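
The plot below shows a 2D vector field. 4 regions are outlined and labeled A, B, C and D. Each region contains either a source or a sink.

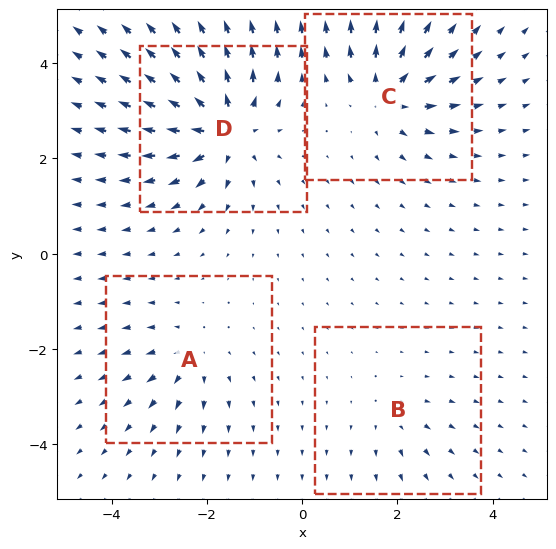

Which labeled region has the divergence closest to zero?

Divergence at each region's feature centre — A: about +4, B: about +3, C: about +7, D: about +9. Region B is closest to zero.

B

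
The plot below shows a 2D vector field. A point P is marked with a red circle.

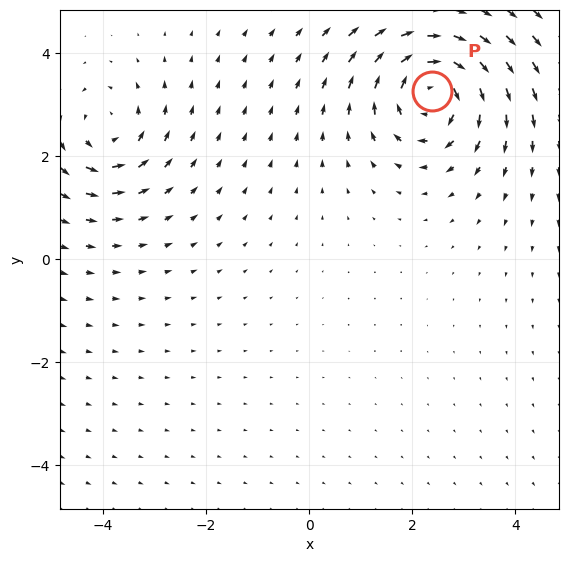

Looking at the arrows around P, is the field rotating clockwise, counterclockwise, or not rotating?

Near P at (2.4, 3.3) the arrows circulate clockwise. The curl (z-component) there is about -5; negative curl means clockwise rotation.

clockwise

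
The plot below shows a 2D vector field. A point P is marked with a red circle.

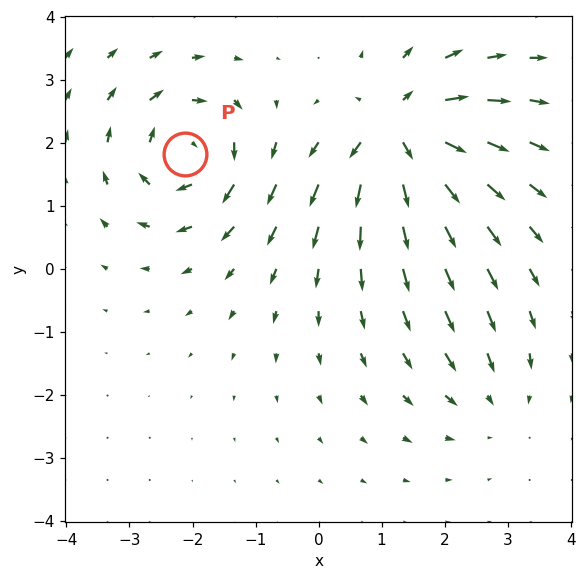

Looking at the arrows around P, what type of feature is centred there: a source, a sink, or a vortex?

At P (-2.1, 1.8) the arrows circulate clockwise. Divergence ≈0, curl about -6 — near-zero divergence with nonzero curl is a vortex.

vortex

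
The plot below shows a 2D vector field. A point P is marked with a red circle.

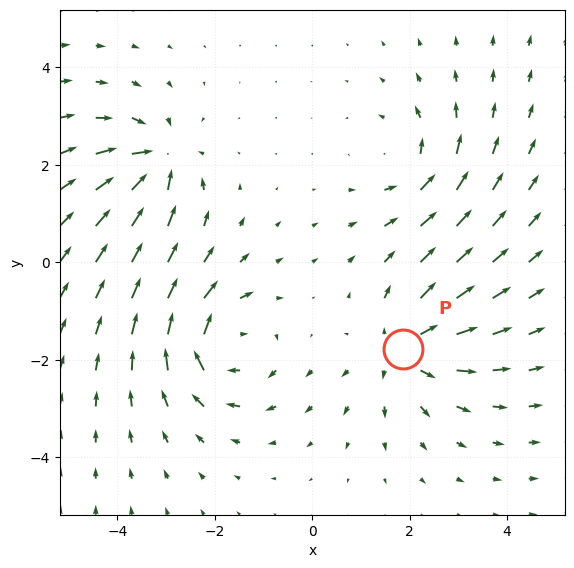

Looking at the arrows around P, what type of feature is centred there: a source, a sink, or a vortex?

At P (1.9, -1.8) the arrows spread outward. Divergence about +4, curl ≈0 — positive divergence with near-zero curl is a source.

source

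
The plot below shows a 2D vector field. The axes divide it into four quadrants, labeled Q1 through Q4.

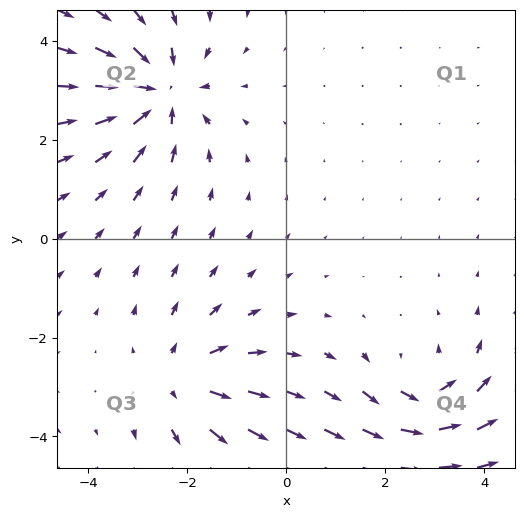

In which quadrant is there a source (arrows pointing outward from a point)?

Q3

The source sits at approximately (-2.1, -2.8), which lies in quadrant Q3. The divergence there is about +3, positive as expected for a source.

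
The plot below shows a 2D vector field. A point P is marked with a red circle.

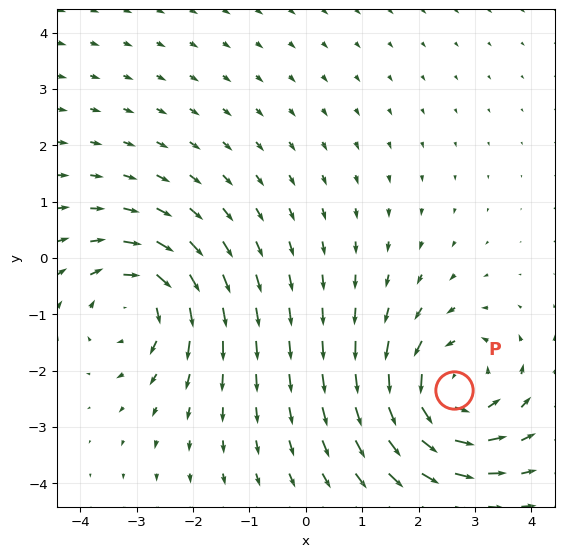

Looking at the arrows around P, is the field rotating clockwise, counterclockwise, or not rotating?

counterclockwise

Near P at (2.6, -2.3) the arrows circulate counterclockwise. The curl (z-component) there is about +4; positive curl means counterclockwise rotation.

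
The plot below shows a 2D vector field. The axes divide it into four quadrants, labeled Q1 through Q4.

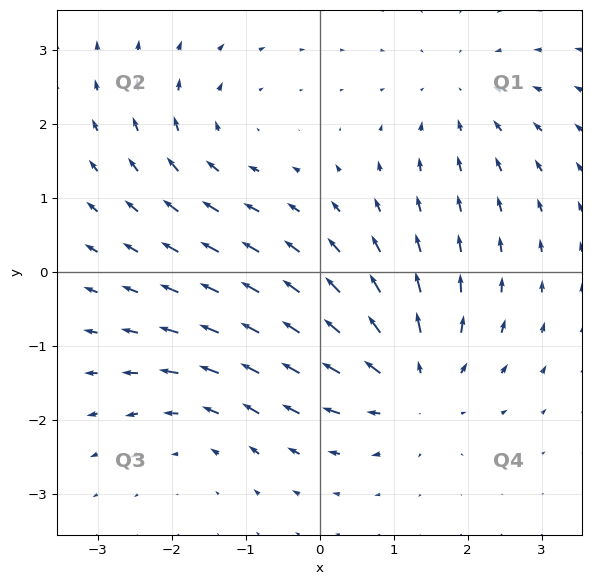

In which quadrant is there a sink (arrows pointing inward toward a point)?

The sink sits at approximately (1.9, 2.4), which lies in quadrant Q1. The divergence there is about -3, negative as expected for a sink.

Q1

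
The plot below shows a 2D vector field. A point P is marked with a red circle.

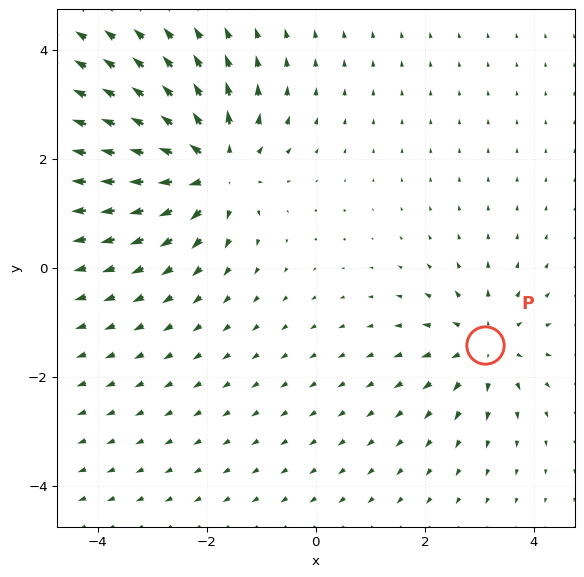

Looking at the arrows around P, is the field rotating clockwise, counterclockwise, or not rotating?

not rotating

Near P at (3.1, -1.4) the arrows show no circulation. The curl there is ≈0.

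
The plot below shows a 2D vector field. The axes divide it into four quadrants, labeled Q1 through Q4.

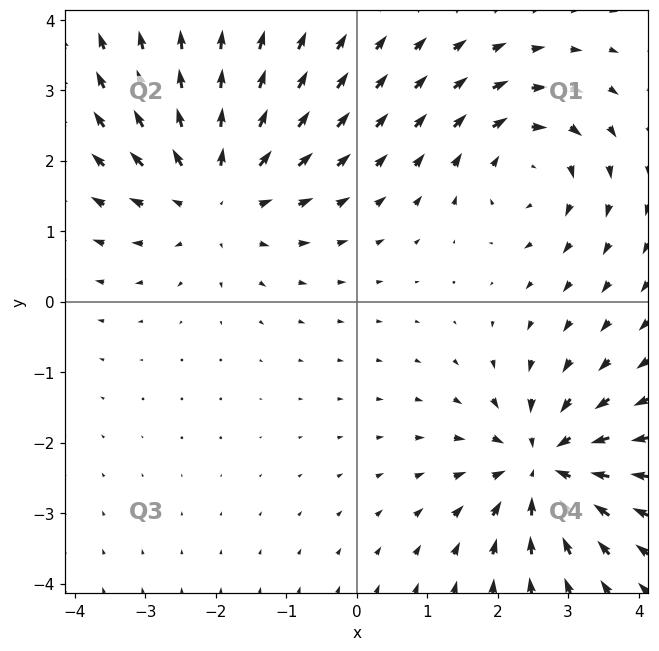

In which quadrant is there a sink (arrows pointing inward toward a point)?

The sink sits at approximately (2.6, -2.3), which lies in quadrant Q4. The divergence there is about -6, negative as expected for a sink.

Q4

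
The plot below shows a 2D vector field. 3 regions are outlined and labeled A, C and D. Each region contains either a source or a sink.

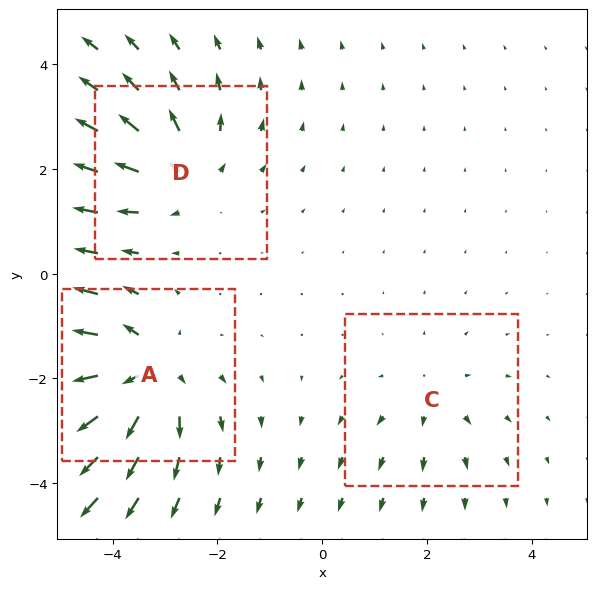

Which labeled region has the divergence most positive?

Divergence at each region's feature centre — A: about +5, C: about +2, D: about +3. Region A is most positive.

A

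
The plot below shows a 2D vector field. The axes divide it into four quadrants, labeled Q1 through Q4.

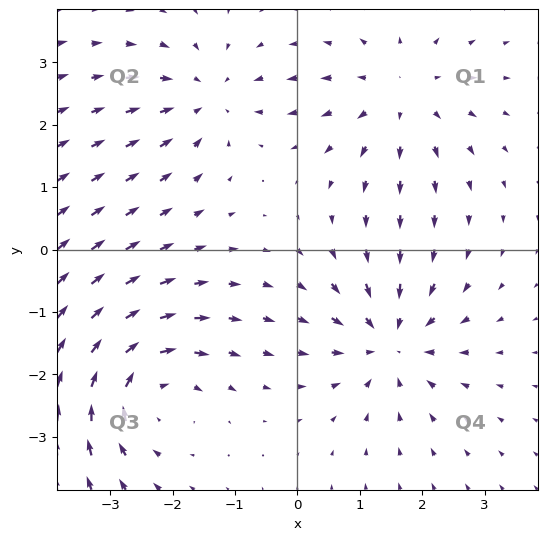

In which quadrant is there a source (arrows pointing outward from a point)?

The source sits at approximately (1.6, 2.5), which lies in quadrant Q1. The divergence there is about +3, positive as expected for a source.

Q1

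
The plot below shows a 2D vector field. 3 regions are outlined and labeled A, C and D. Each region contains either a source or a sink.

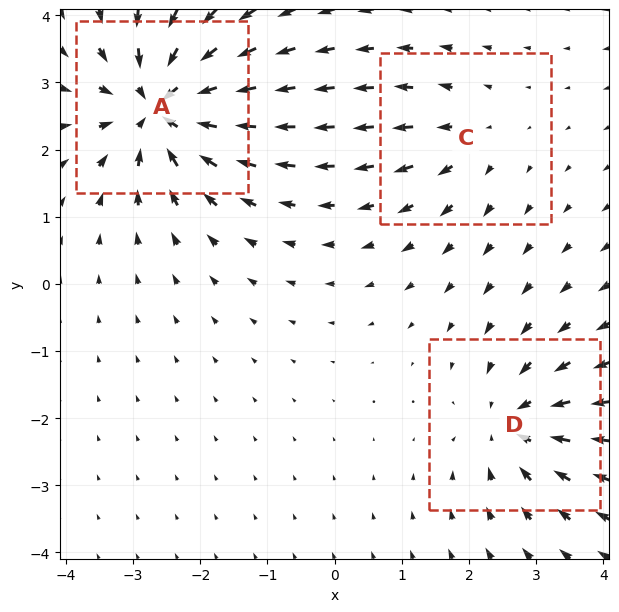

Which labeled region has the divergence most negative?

Divergence at each region's feature centre — A: about -6, C: about +2, D: about -4. Region A is most negative.

A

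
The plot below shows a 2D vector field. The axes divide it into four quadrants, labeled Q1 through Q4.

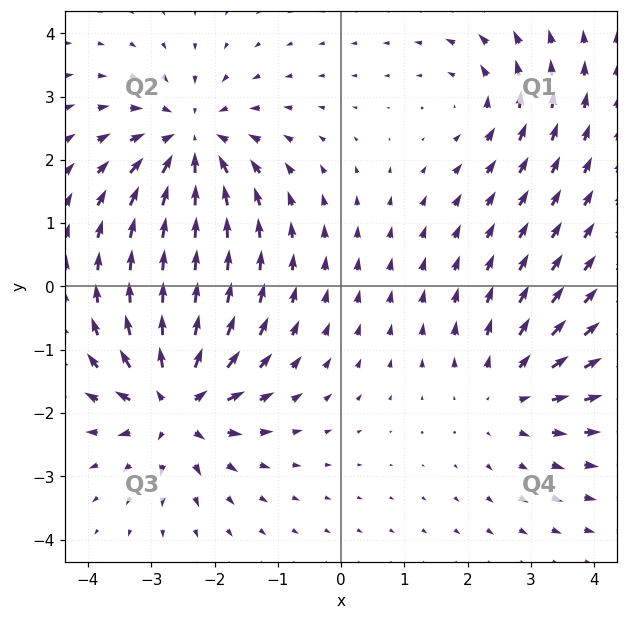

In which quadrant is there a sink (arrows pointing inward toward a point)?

Q2

The sink sits at approximately (-2.4, 2.3), which lies in quadrant Q2. The divergence there is about -5, negative as expected for a sink.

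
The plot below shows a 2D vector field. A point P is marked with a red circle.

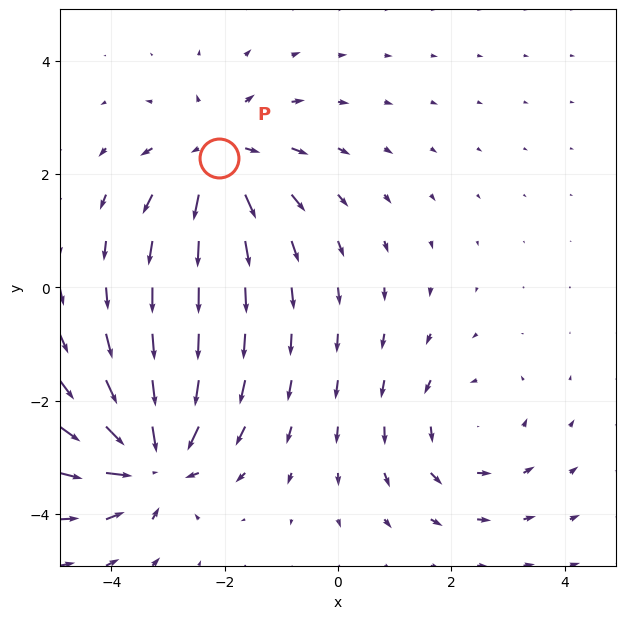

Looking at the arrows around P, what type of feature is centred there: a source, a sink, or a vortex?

source

At P (-2.1, 2.3) the arrows spread outward. Divergence about +4, curl ≈0 — positive divergence with near-zero curl is a source.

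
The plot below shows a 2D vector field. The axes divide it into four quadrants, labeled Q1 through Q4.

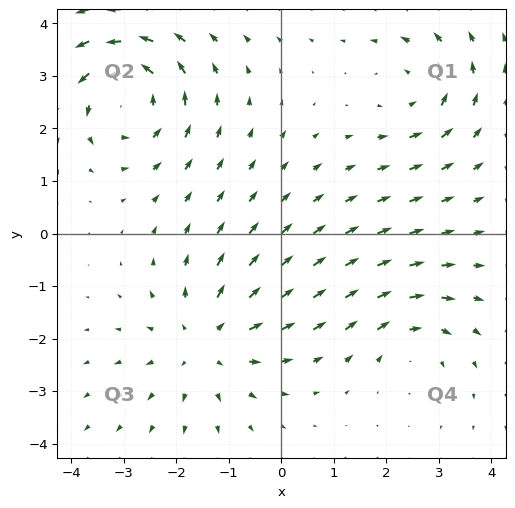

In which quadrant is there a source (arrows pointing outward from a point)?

Q3

The source sits at approximately (-1.4, -2.1), which lies in quadrant Q3. The divergence there is about +3, positive as expected for a source.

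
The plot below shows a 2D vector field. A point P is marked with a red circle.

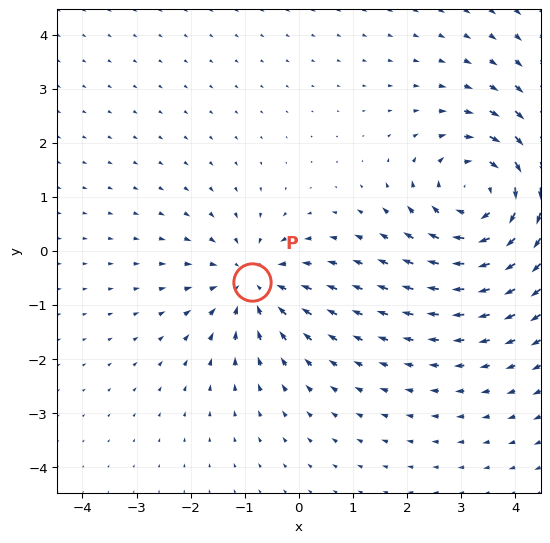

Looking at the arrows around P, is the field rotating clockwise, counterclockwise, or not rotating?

not rotating

Near P at (-0.9, -0.6) the arrows show no circulation. The curl there is ≈0.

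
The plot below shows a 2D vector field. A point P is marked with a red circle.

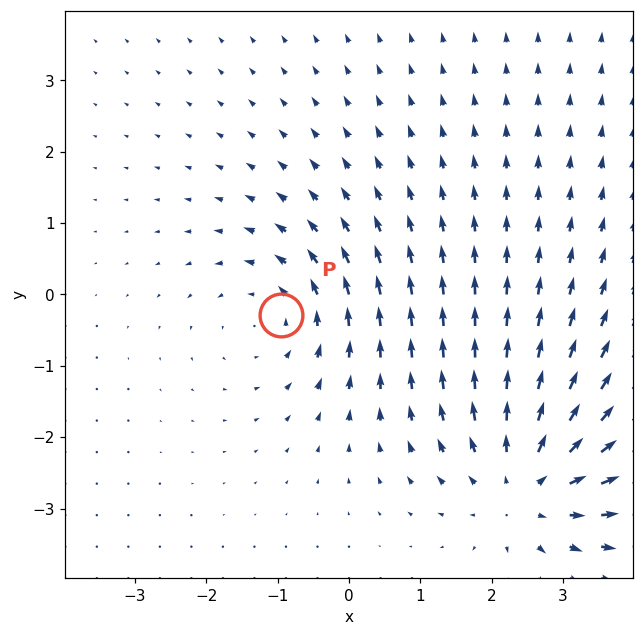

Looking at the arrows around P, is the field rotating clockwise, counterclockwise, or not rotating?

counterclockwise

Near P at (-0.9, -0.3) the arrows circulate counterclockwise. The curl (z-component) there is about +2; positive curl means counterclockwise rotation.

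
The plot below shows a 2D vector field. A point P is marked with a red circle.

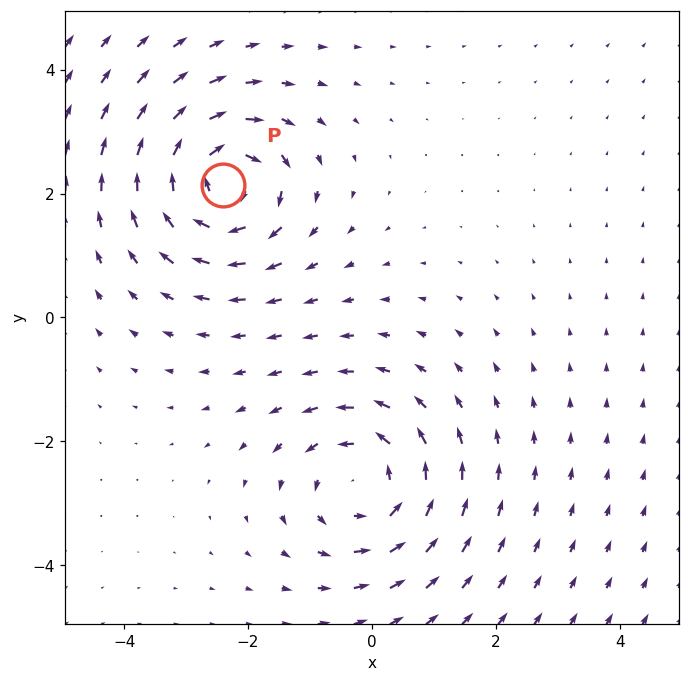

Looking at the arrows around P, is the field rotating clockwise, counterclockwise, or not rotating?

clockwise

Near P at (-2.4, 2.1) the arrows circulate clockwise. The curl (z-component) there is about -7; negative curl means clockwise rotation.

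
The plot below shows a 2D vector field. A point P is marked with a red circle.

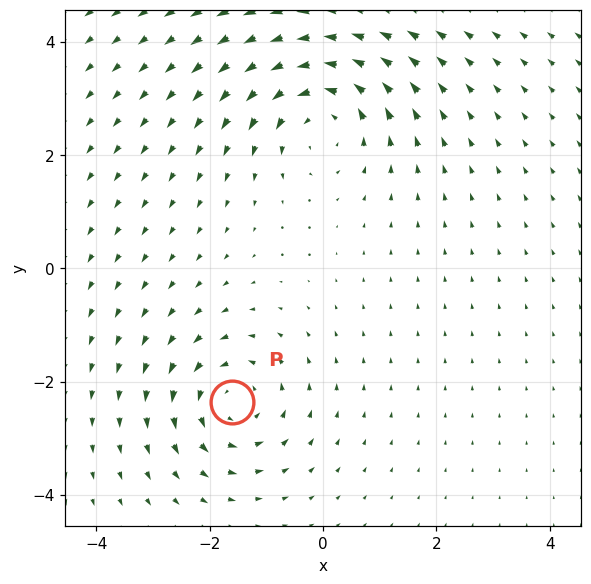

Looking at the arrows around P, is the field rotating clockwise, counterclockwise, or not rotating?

Near P at (-1.6, -2.4) the arrows circulate counterclockwise. The curl (z-component) there is about +3; positive curl means counterclockwise rotation.

counterclockwise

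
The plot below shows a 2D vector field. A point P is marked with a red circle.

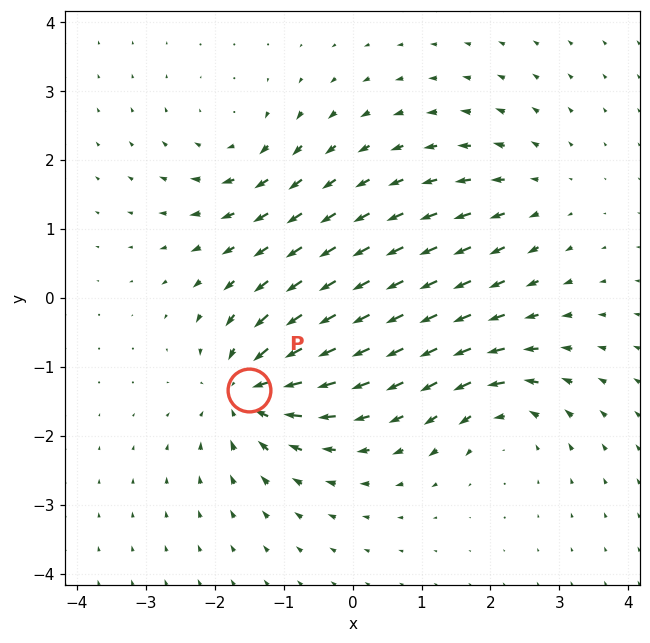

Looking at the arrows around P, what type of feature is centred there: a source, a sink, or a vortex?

At P (-1.5, -1.3) the arrows converge inward. Divergence about -6, curl ≈0 — negative divergence with near-zero curl is a sink.

sink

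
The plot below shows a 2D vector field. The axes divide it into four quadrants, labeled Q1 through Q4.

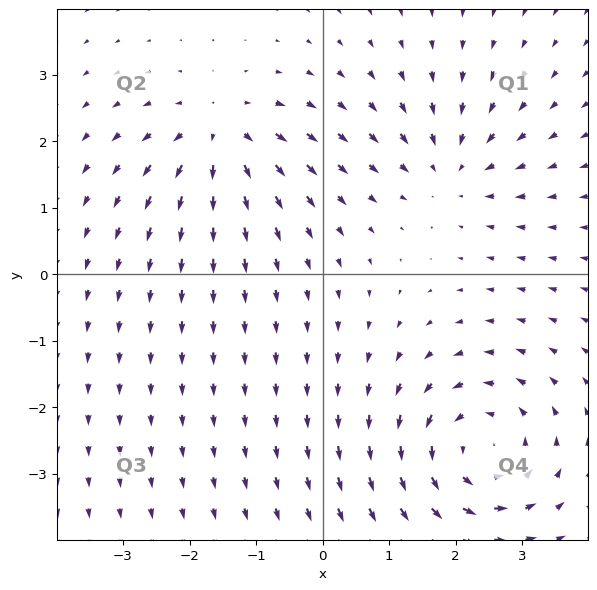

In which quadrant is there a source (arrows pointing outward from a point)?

Q2

The source sits at approximately (-1.5, 2.1), which lies in quadrant Q2. The divergence there is about +4, positive as expected for a source.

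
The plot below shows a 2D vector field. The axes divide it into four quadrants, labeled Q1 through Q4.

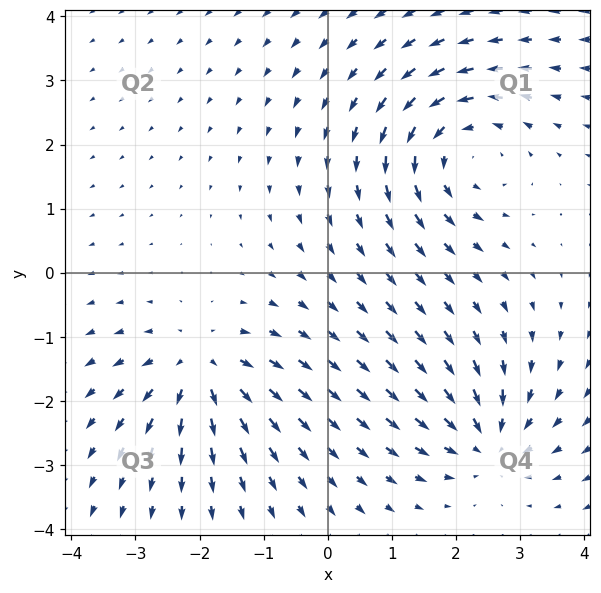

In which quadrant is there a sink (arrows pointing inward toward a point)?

Q4

The sink sits at approximately (2.5, -2.6), which lies in quadrant Q4. The divergence there is about -4, negative as expected for a sink.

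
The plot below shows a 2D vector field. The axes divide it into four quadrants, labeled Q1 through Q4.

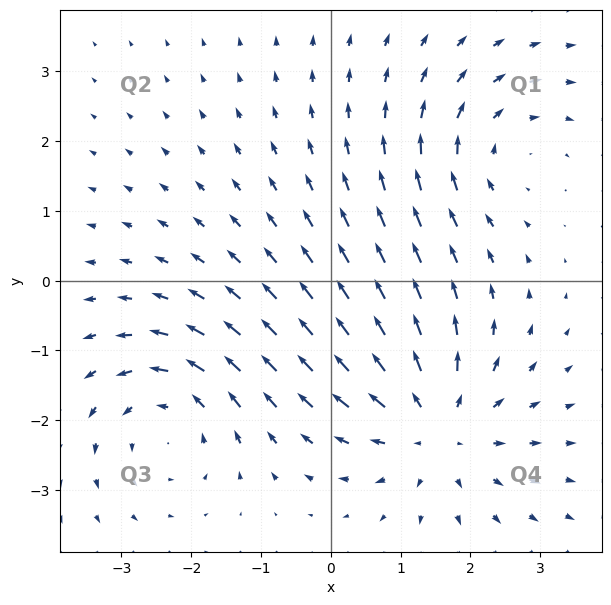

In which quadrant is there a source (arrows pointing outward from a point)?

The source sits at approximately (1.5, -2.1), which lies in quadrant Q4. The divergence there is about +5, positive as expected for a source.

Q4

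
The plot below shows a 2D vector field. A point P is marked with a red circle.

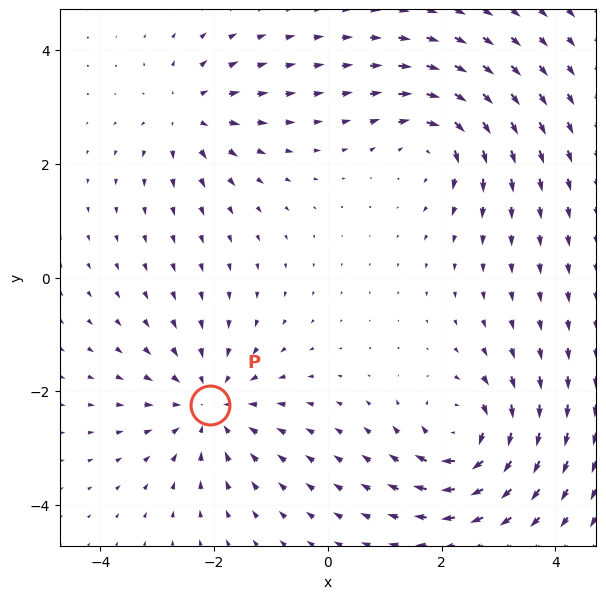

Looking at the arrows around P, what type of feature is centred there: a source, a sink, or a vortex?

sink

At P (-2.1, -2.2) the arrows converge inward. Divergence about -4, curl ≈0 — negative divergence with near-zero curl is a sink.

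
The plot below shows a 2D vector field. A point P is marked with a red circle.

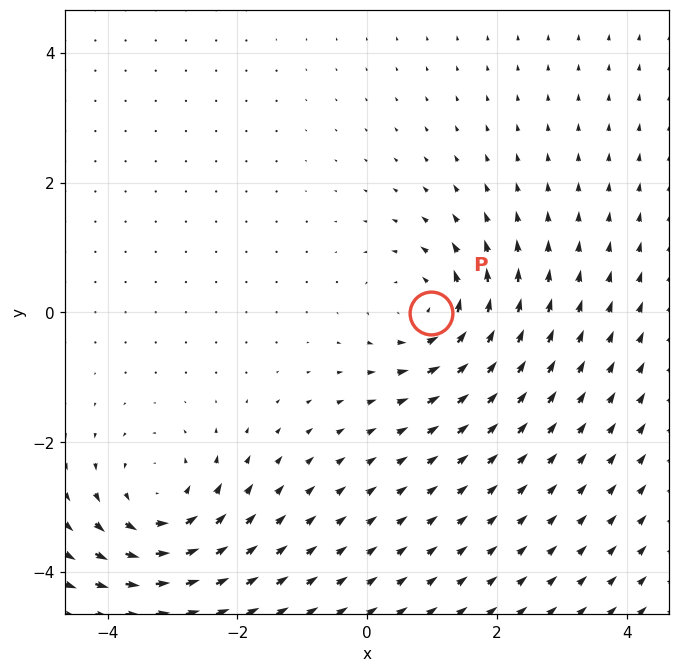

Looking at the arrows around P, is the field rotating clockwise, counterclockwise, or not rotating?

counterclockwise

Near P at (1.0, -0.0) the arrows circulate counterclockwise. The curl (z-component) there is about +3; positive curl means counterclockwise rotation.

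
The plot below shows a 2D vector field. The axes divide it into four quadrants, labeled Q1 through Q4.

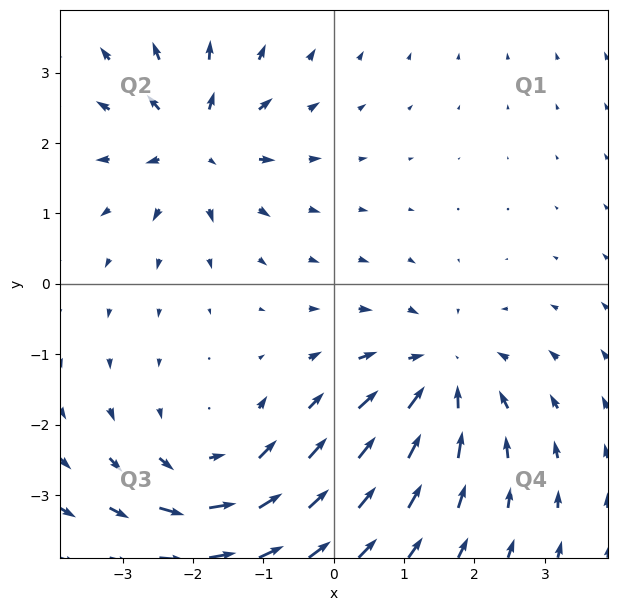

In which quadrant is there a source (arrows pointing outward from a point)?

The source sits at approximately (-2.0, 2.0), which lies in quadrant Q2. The divergence there is about +4, positive as expected for a source.

Q2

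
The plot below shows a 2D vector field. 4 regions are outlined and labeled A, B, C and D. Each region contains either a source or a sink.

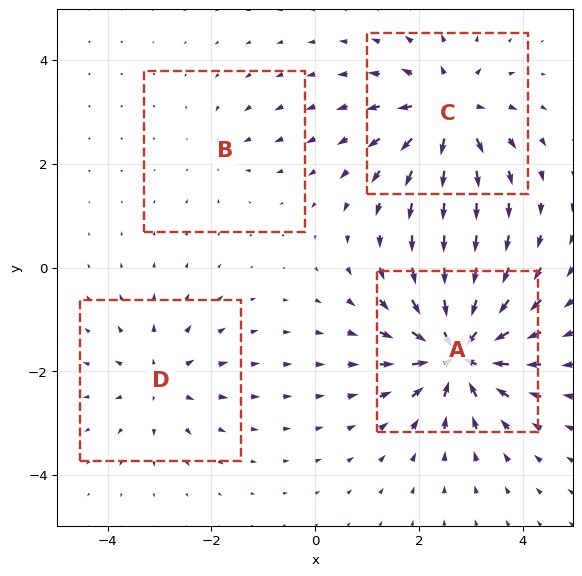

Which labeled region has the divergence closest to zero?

Divergence at each region's feature centre — A: about -9, B: about -2, C: about +7, D: about +4. Region B is closest to zero.

B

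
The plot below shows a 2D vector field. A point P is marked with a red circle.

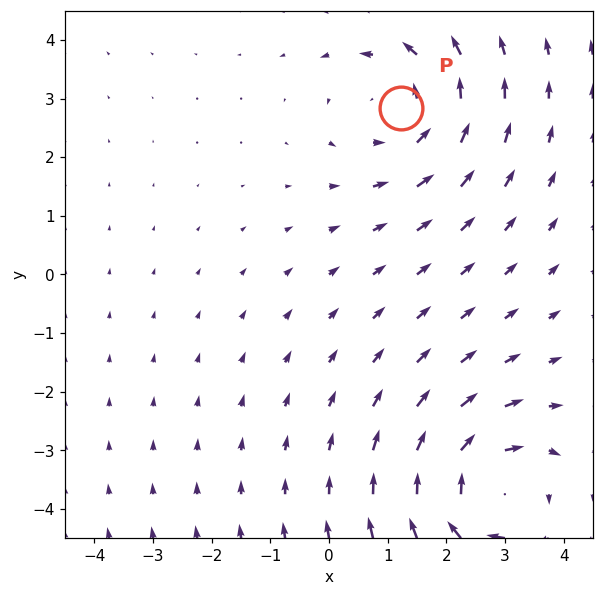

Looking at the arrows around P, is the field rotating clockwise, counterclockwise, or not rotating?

counterclockwise

Near P at (1.2, 2.8) the arrows circulate counterclockwise. The curl (z-component) there is about +4; positive curl means counterclockwise rotation.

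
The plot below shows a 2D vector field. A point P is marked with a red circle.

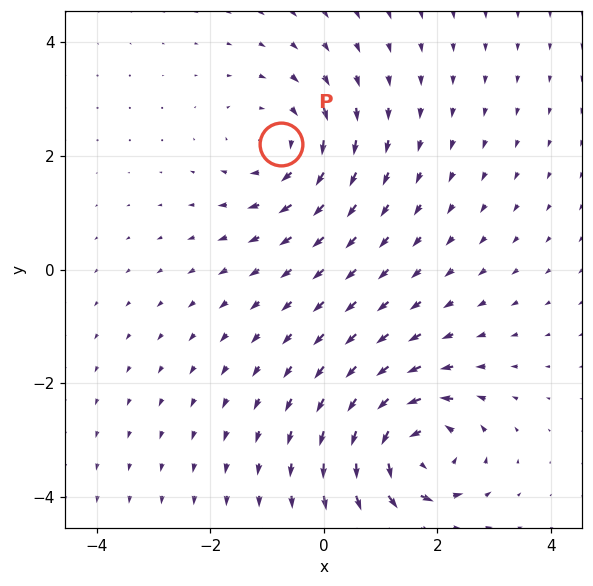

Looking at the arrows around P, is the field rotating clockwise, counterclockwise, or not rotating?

Near P at (-0.7, 2.2) the arrows circulate clockwise. The curl (z-component) there is about -3; negative curl means clockwise rotation.

clockwise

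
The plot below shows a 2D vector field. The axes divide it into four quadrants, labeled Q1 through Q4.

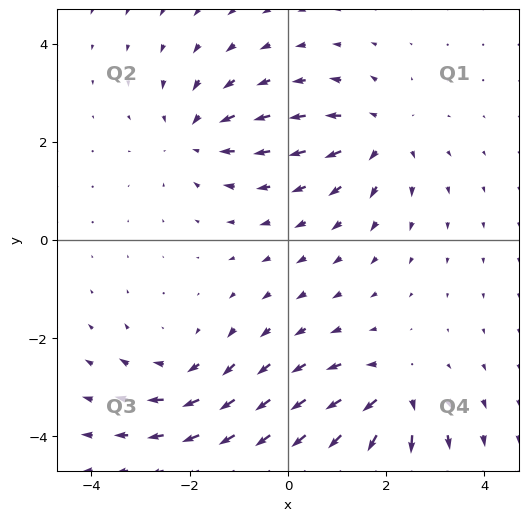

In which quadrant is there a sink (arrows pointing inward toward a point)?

The sink sits at approximately (-1.9, 2.1), which lies in quadrant Q2. The divergence there is about -4, negative as expected for a sink.

Q2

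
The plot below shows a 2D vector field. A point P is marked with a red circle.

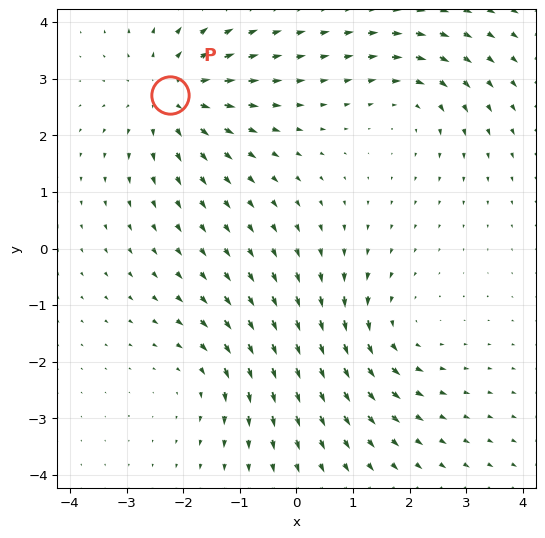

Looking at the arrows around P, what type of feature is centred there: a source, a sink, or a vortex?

At P (-2.2, 2.7) the arrows spread outward. Divergence about +4, curl ≈0 — positive divergence with near-zero curl is a source.

source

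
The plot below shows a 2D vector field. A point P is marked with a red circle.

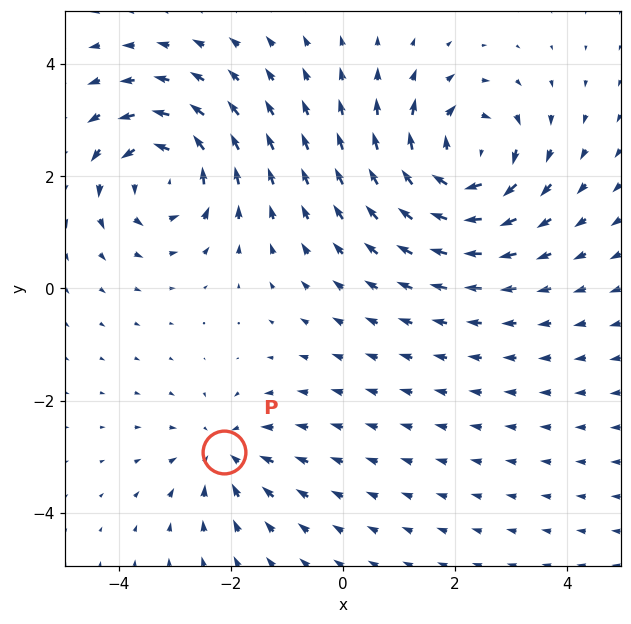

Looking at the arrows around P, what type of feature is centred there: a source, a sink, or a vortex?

sink

At P (-2.1, -2.9) the arrows converge inward. Divergence about -3, curl ≈0 — negative divergence with near-zero curl is a sink.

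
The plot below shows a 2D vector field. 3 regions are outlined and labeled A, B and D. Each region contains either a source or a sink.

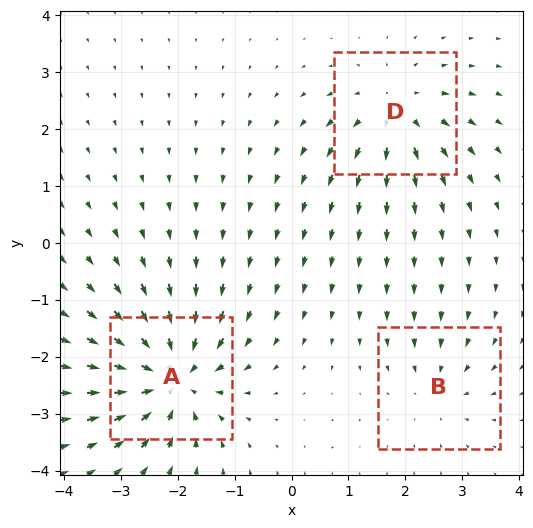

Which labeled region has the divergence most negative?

A

Divergence at each region's feature centre — A: about -6, B: about -2, D: about +4. Region A is most negative.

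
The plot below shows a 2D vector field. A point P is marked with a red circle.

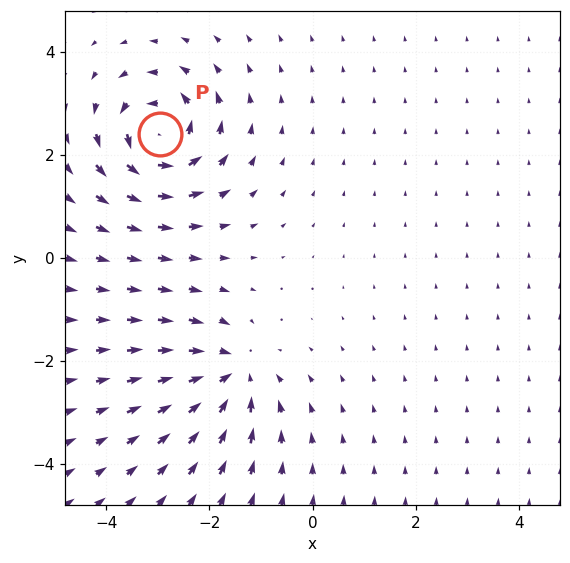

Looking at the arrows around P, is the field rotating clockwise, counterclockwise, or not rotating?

Near P at (-3.0, 2.4) the arrows circulate counterclockwise. The curl (z-component) there is about +7; positive curl means counterclockwise rotation.

counterclockwise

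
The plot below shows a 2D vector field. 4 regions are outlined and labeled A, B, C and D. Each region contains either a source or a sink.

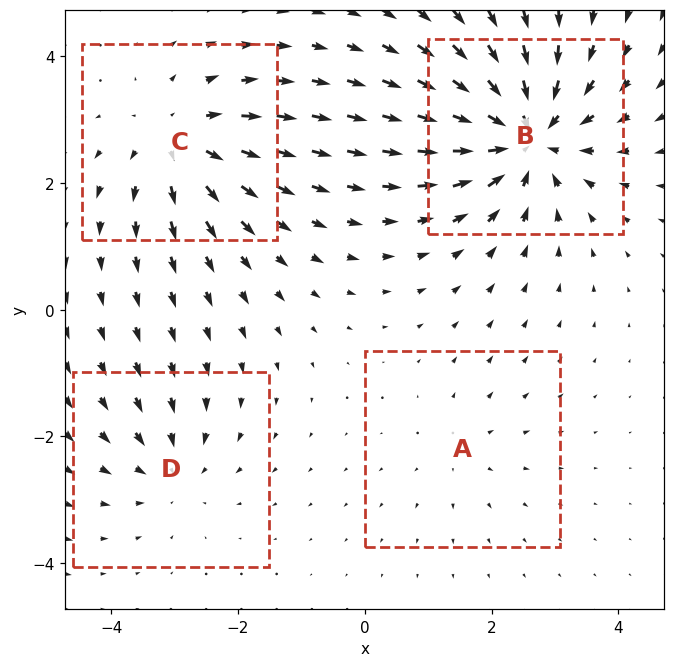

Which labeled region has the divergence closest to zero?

A

Divergence at each region's feature centre — A: about +2, B: about -8, C: about +5, D: about -4. Region A is closest to zero.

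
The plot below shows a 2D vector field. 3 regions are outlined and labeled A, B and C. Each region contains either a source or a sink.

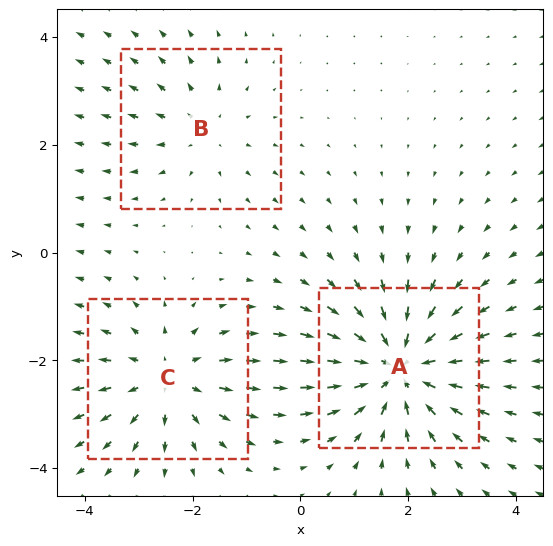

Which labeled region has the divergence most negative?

A

Divergence at each region's feature centre — A: about -4, B: about +2, C: about +3. Region A is most negative.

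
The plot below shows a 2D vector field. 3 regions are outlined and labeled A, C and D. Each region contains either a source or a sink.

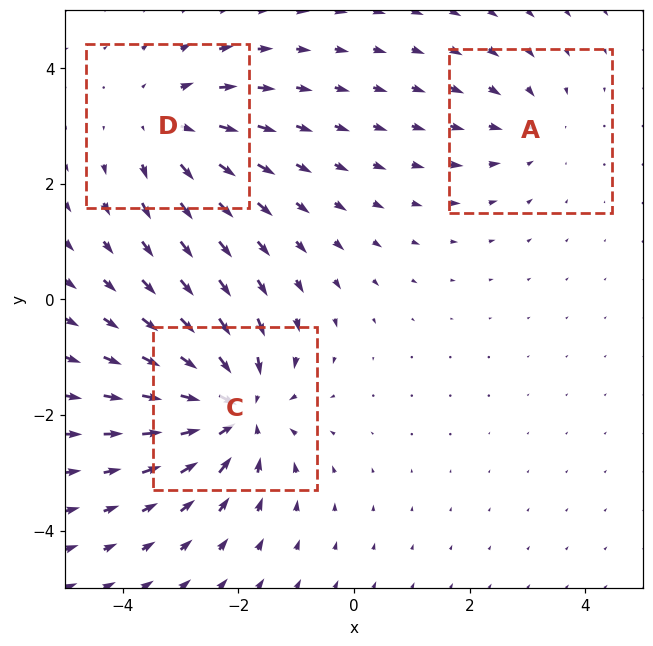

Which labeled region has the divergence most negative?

C

Divergence at each region's feature centre — A: about -2, C: about -5, D: about +3. Region C is most negative.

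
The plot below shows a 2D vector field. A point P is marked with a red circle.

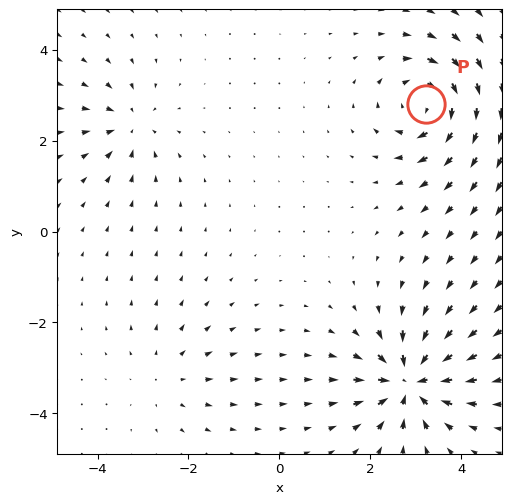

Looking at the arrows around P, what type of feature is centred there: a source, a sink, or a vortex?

At P (3.2, 2.8) the arrows circulate clockwise. Divergence ≈0, curl about -6 — near-zero divergence with nonzero curl is a vortex.

vortex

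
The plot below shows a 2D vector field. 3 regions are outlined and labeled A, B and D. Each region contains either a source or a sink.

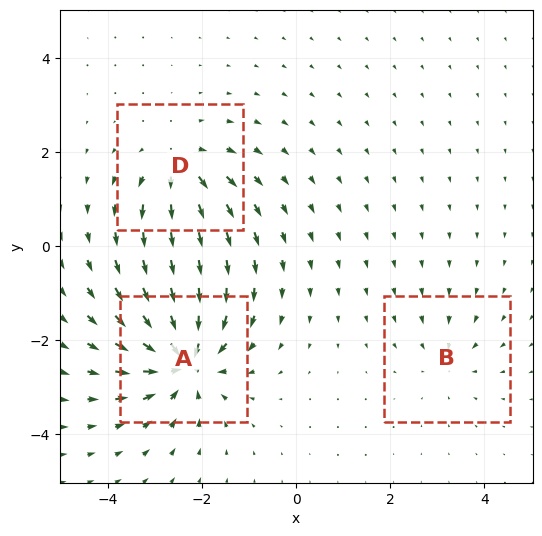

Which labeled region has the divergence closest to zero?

B

Divergence at each region's feature centre — A: about -6, B: about -2, D: about +4. Region B is closest to zero.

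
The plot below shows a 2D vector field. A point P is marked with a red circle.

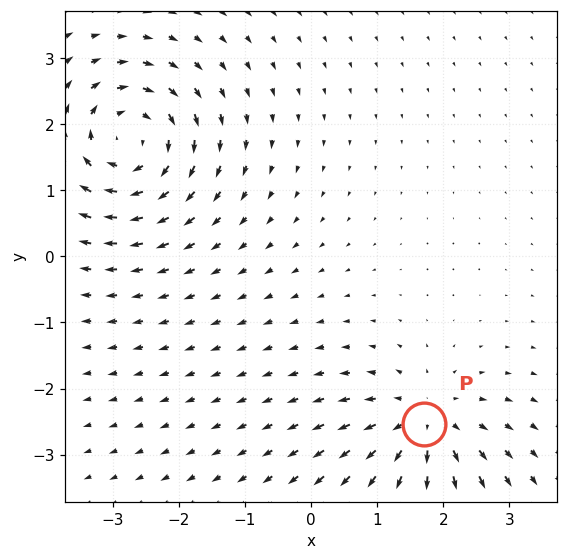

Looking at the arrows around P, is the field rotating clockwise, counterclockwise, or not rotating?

not rotating

Near P at (1.7, -2.5) the arrows show no circulation. The curl there is ≈0.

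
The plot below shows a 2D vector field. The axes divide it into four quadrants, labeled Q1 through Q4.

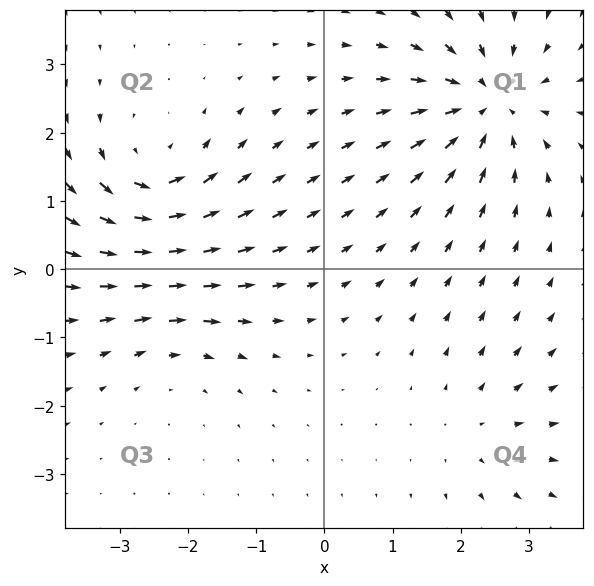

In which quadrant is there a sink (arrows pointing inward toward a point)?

Q1

The sink sits at approximately (2.4, 2.4), which lies in quadrant Q1. The divergence there is about -5, negative as expected for a sink.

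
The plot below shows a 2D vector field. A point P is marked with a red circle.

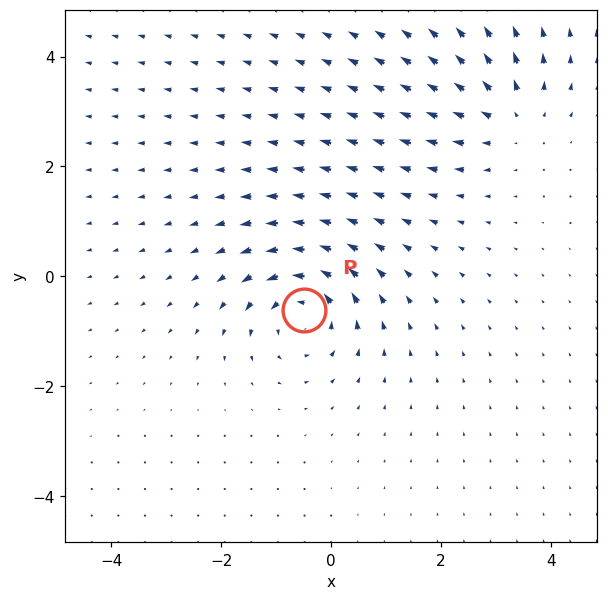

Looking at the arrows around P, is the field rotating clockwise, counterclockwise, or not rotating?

counterclockwise

Near P at (-0.5, -0.6) the arrows circulate counterclockwise. The curl (z-component) there is about +5; positive curl means counterclockwise rotation.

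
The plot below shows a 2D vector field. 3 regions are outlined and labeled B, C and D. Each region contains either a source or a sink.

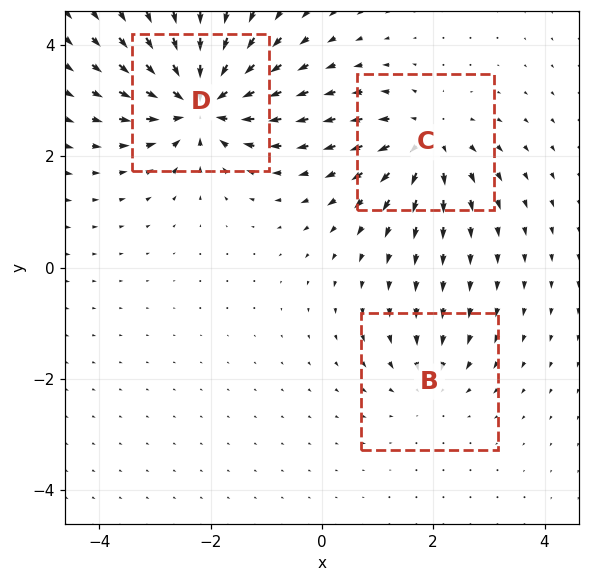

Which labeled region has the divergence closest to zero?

B

Divergence at each region's feature centre — B: about -2, C: about +4, D: about -6. Region B is closest to zero.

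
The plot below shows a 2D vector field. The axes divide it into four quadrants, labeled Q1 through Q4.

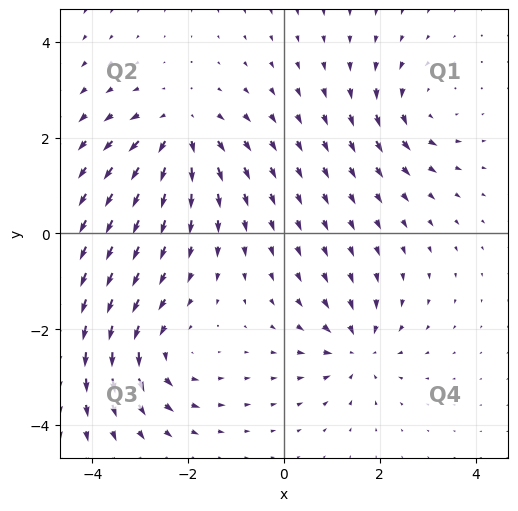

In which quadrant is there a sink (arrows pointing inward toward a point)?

The sink sits at approximately (1.5, -2.4), which lies in quadrant Q4. The divergence there is about -4, negative as expected for a sink.

Q4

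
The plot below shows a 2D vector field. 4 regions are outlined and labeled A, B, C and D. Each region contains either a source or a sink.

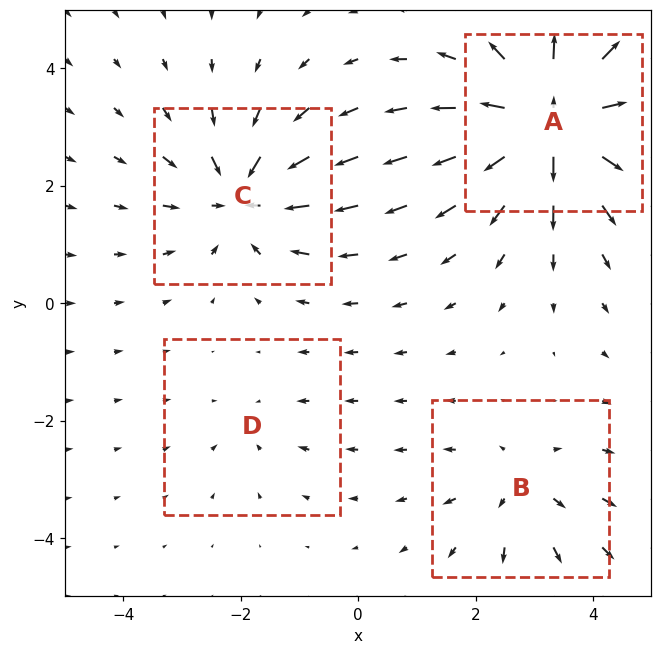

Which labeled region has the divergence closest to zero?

D

Divergence at each region's feature centre — A: about +8, B: about +3, C: about -5, D: about -2. Region D is closest to zero.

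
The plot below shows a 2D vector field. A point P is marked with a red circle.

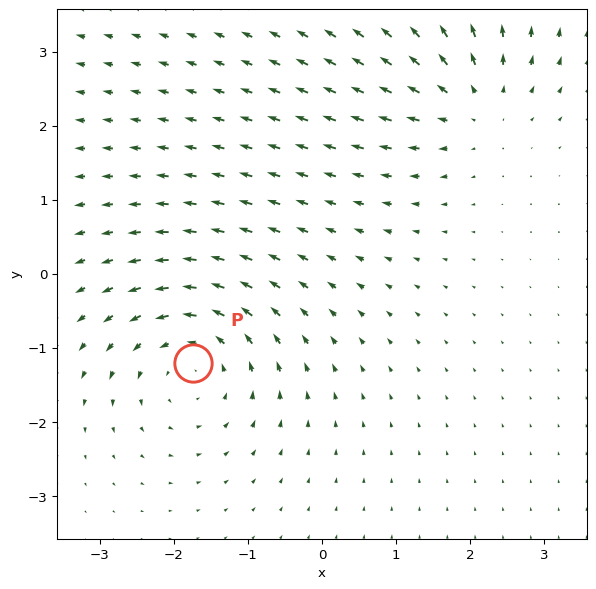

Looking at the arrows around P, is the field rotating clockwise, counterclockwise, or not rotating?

Near P at (-1.7, -1.2) the arrows circulate counterclockwise. The curl (z-component) there is about +5; positive curl means counterclockwise rotation.

counterclockwise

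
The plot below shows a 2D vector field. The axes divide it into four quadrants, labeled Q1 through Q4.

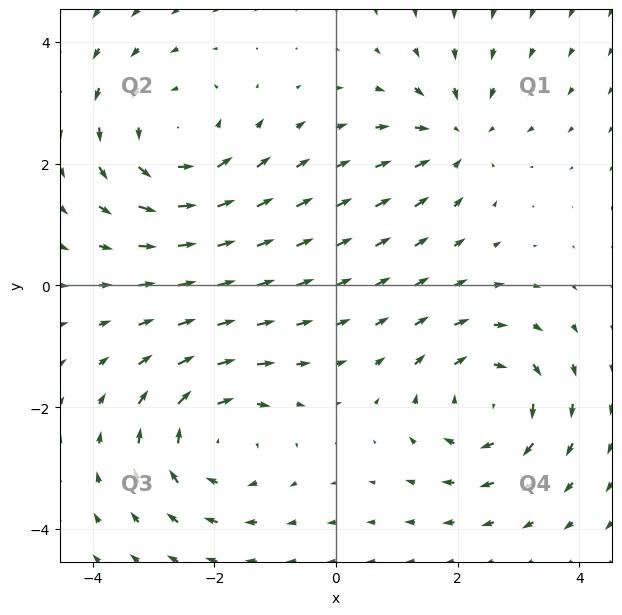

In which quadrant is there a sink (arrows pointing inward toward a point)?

Q1

The sink sits at approximately (2.0, 2.5), which lies in quadrant Q1. The divergence there is about -4, negative as expected for a sink.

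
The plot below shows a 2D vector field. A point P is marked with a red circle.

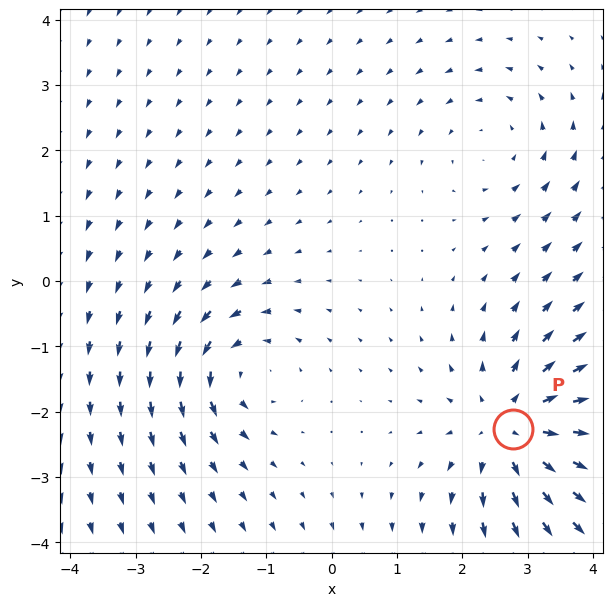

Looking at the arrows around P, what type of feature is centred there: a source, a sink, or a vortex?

At P (2.8, -2.3) the arrows spread outward. Divergence about +5, curl ≈0 — positive divergence with near-zero curl is a source.

source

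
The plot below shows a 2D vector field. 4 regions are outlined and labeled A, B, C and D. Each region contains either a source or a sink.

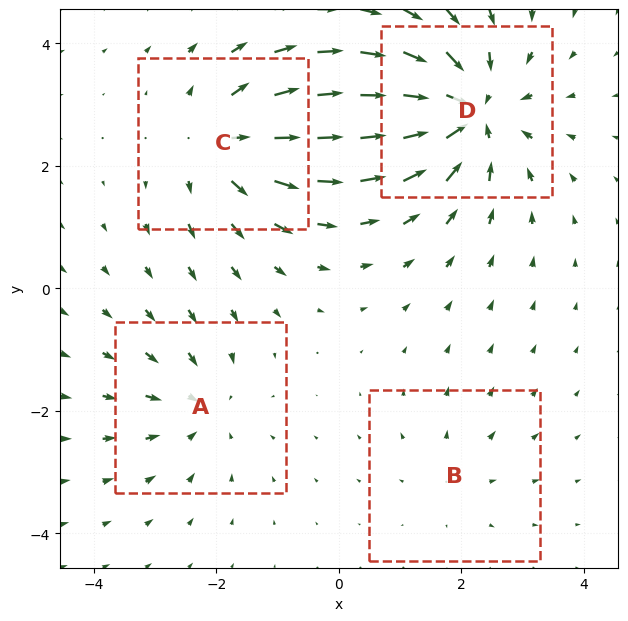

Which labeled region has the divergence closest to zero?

Divergence at each region's feature centre — A: about -4, B: about +2, C: about +5, D: about -7. Region B is closest to zero.

B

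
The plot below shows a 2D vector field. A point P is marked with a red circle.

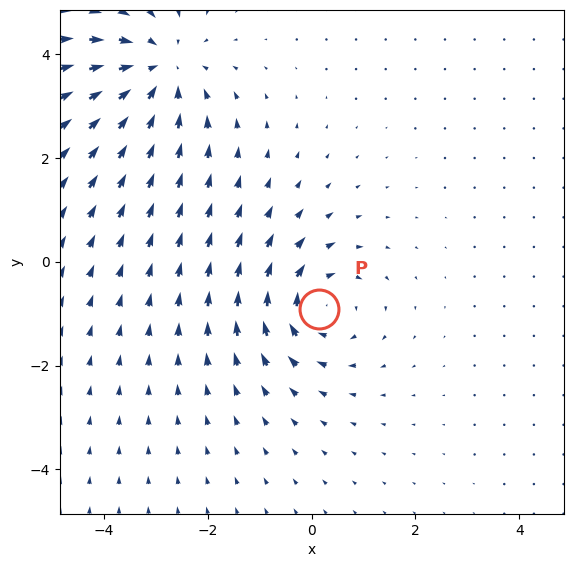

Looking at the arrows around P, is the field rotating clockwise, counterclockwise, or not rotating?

Near P at (0.1, -0.9) the arrows circulate clockwise. The curl (z-component) there is about -4; negative curl means clockwise rotation.

clockwise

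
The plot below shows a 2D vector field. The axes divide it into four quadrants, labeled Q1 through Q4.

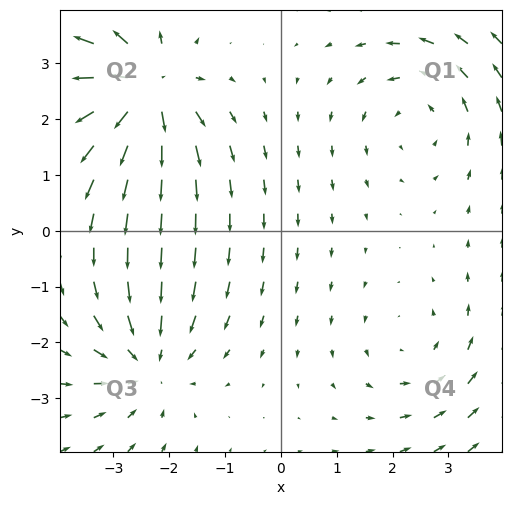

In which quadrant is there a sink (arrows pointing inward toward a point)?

The sink sits at approximately (-2.4, -2.3), which lies in quadrant Q3. The divergence there is about -4, negative as expected for a sink.

Q3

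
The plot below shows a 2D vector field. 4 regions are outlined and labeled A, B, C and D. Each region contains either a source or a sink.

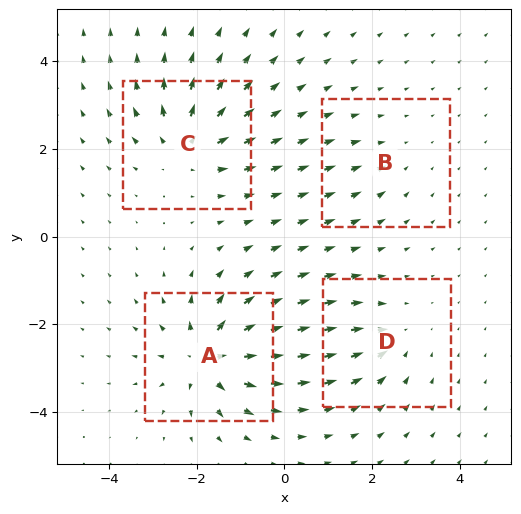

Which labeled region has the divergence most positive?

A

Divergence at each region's feature centre — A: about +7, B: about -2, C: about +6, D: about -4. Region A is most positive.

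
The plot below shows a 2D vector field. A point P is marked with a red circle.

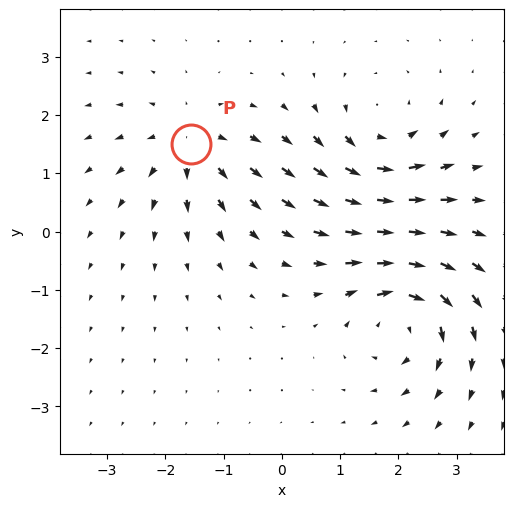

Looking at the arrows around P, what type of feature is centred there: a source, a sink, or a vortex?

source

At P (-1.6, 1.5) the arrows spread outward. Divergence about +3, curl ≈0 — positive divergence with near-zero curl is a source.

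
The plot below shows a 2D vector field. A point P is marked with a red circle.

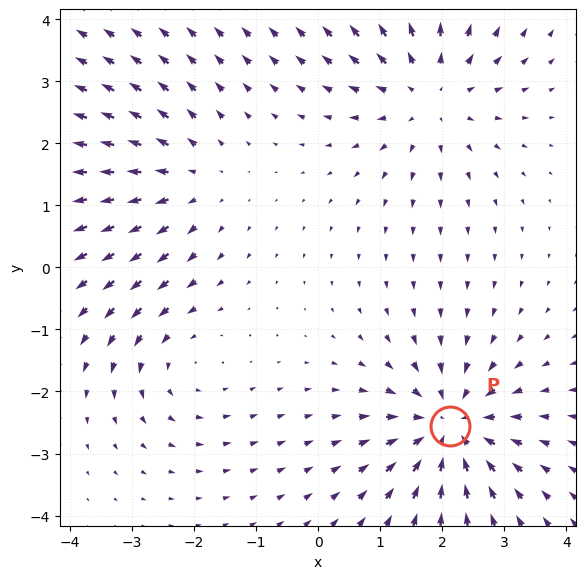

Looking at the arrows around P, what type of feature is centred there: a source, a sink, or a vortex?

sink

At P (2.1, -2.6) the arrows converge inward. Divergence about -4, curl ≈0 — negative divergence with near-zero curl is a sink.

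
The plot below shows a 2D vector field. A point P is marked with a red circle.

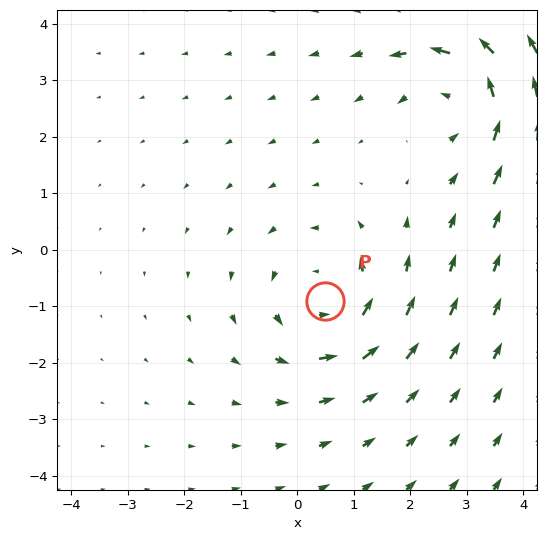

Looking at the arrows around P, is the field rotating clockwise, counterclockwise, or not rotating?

counterclockwise

Near P at (0.5, -0.9) the arrows circulate counterclockwise. The curl (z-component) there is about +3; positive curl means counterclockwise rotation.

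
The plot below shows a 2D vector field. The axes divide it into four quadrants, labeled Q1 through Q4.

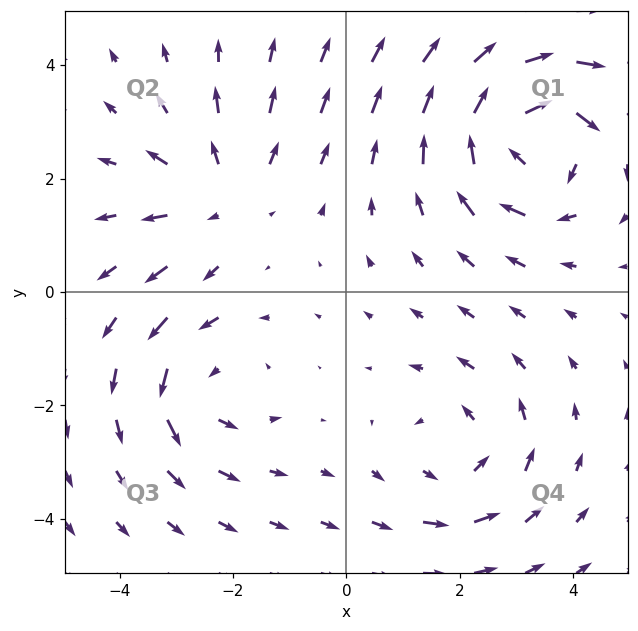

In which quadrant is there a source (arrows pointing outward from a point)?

Q2

The source sits at approximately (-2.2, 1.7), which lies in quadrant Q2. The divergence there is about +2, positive as expected for a source.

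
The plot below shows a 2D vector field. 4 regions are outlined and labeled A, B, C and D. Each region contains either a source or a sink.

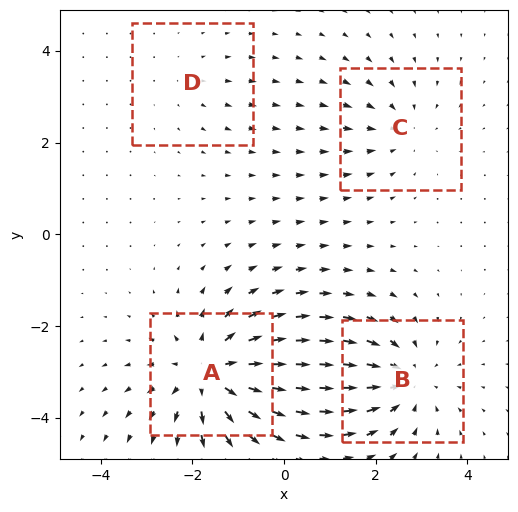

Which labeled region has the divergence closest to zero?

Divergence at each region's feature centre — A: about +6, B: about -5, C: about -3, D: about +2. Region D is closest to zero.

D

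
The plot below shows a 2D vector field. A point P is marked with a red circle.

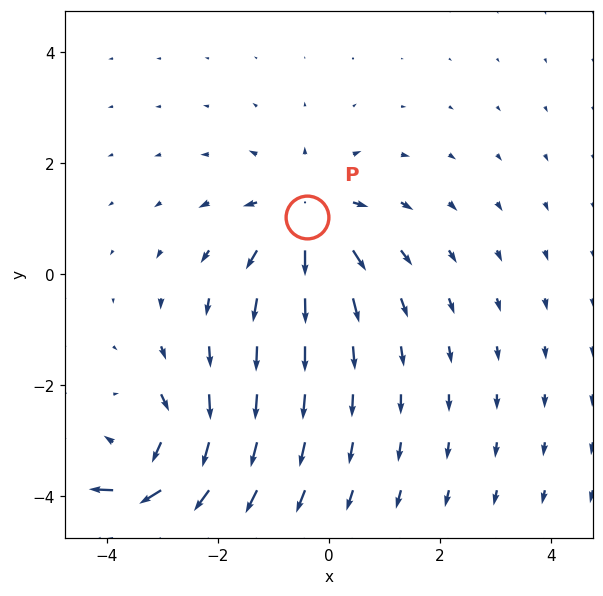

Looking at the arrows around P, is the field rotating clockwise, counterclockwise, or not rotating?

Near P at (-0.4, 1.0) the arrows show no circulation. The curl there is ≈0.

not rotating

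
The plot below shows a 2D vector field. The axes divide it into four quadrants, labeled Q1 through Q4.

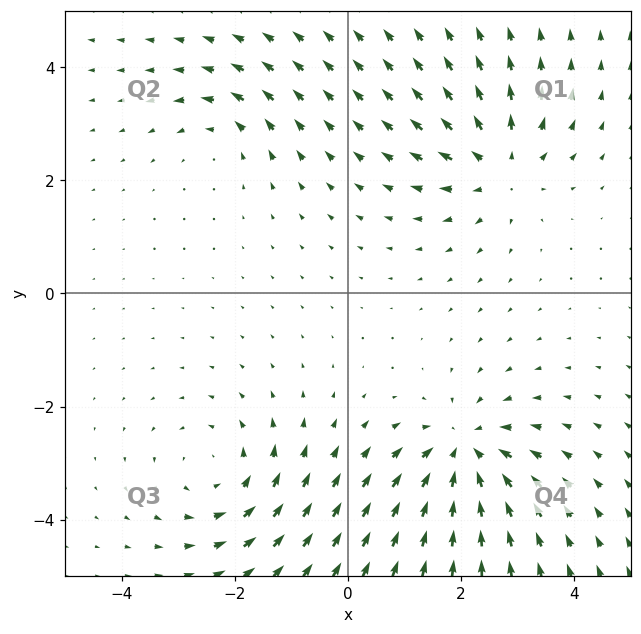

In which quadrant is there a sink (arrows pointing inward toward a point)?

The sink sits at approximately (2.1, -2.8), which lies in quadrant Q4. The divergence there is about -6, negative as expected for a sink.

Q4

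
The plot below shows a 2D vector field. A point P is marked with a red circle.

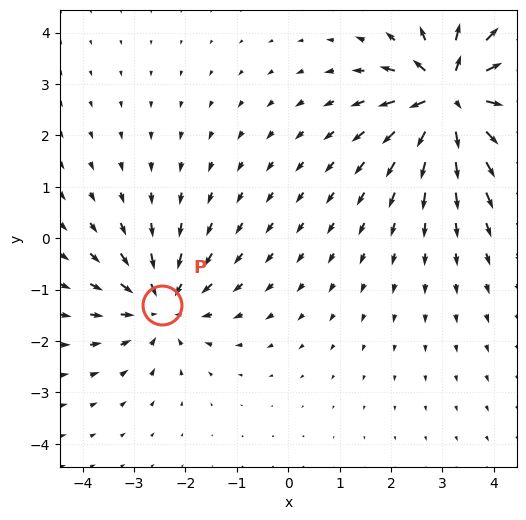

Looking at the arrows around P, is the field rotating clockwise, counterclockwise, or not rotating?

Near P at (-2.5, -1.3) the arrows show no circulation. The curl there is ≈0.

not rotating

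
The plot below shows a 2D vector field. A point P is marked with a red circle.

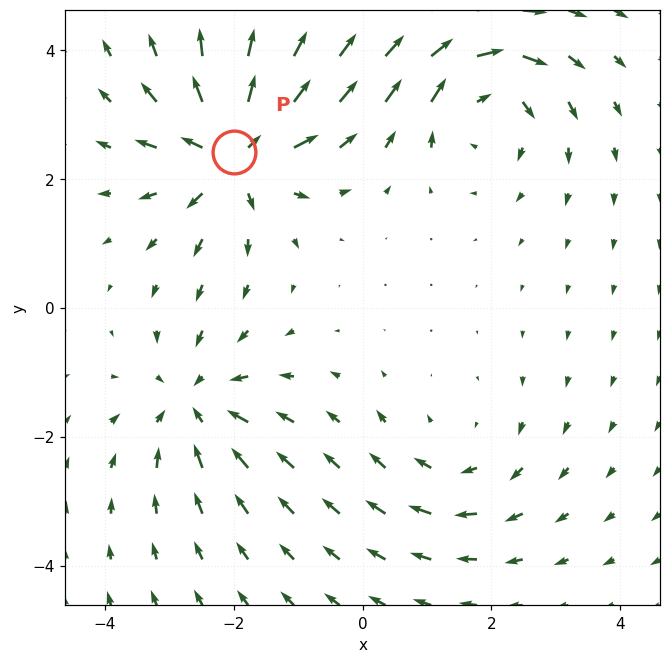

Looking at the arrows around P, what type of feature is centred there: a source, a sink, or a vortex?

source

At P (-2.0, 2.4) the arrows spread outward. Divergence about +6, curl ≈0 — positive divergence with near-zero curl is a source.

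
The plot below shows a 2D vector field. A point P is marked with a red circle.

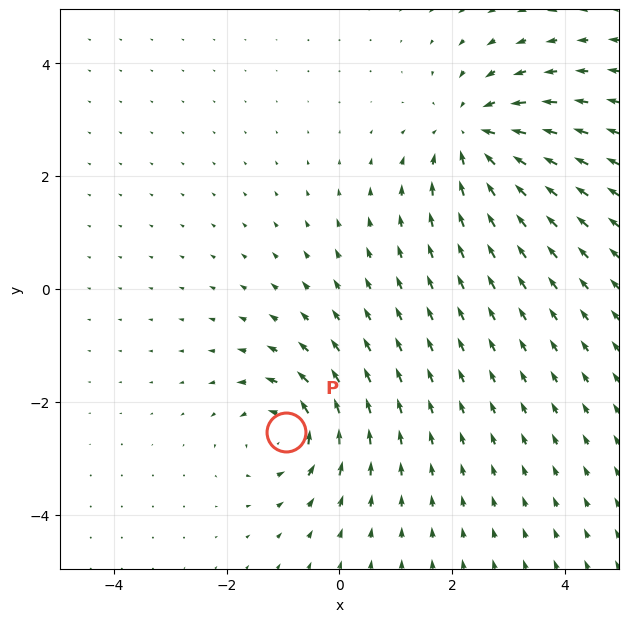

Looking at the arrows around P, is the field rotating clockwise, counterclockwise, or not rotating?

Near P at (-0.9, -2.5) the arrows circulate counterclockwise. The curl (z-component) there is about +5; positive curl means counterclockwise rotation.

counterclockwise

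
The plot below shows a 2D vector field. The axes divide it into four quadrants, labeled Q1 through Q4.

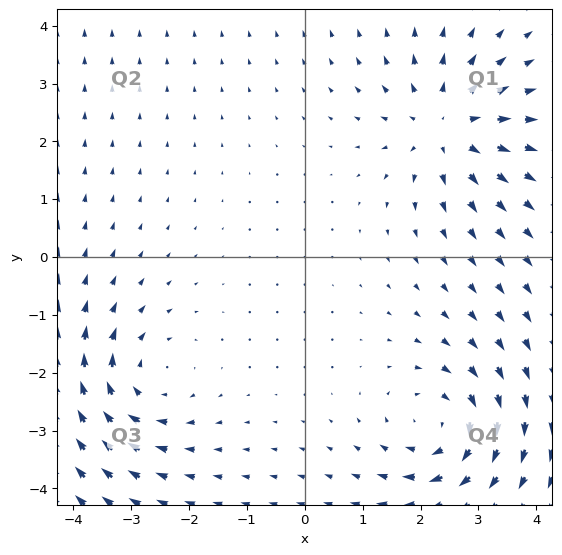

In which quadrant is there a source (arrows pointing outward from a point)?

Q1

The source sits at approximately (2.5, 2.3), which lies in quadrant Q1. The divergence there is about +5, positive as expected for a source.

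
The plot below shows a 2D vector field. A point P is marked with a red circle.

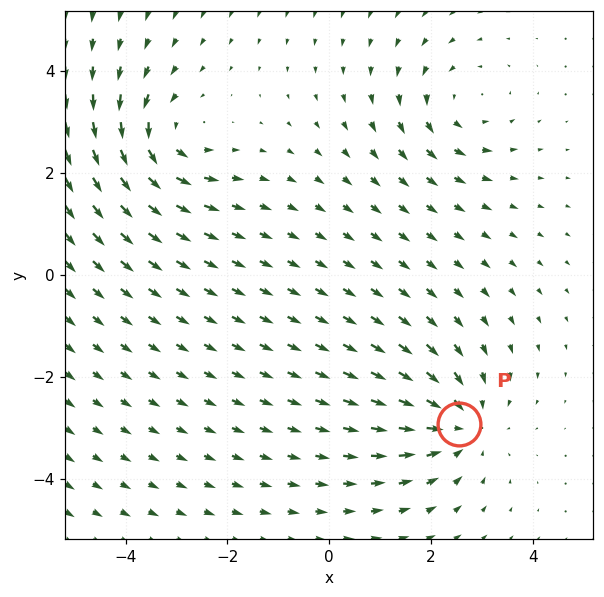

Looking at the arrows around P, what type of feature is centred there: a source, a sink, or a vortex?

At P (2.6, -2.9) the arrows converge inward. Divergence about -4, curl ≈0 — negative divergence with near-zero curl is a sink.

sink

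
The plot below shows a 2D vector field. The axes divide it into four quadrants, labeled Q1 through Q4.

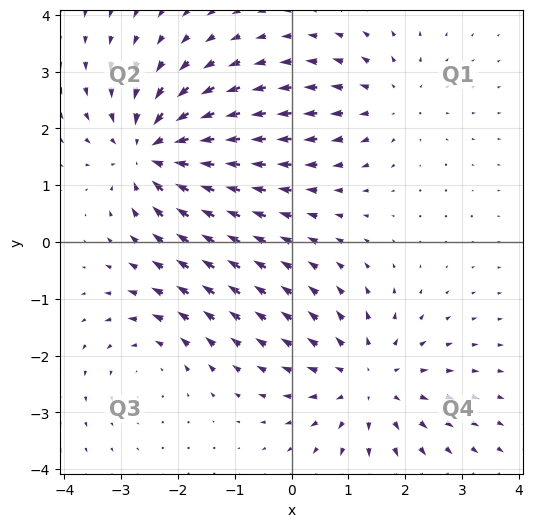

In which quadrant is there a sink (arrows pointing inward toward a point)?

Q2

The sink sits at approximately (-2.4, 1.6), which lies in quadrant Q2. The divergence there is about -6, negative as expected for a sink.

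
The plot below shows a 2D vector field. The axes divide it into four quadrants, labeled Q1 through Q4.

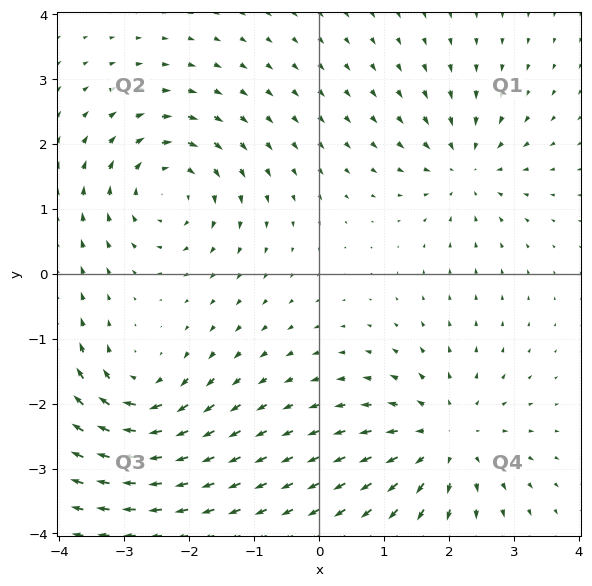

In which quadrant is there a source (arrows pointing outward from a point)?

The source sits at approximately (1.9, -2.6), which lies in quadrant Q4. The divergence there is about +5, positive as expected for a source.

Q4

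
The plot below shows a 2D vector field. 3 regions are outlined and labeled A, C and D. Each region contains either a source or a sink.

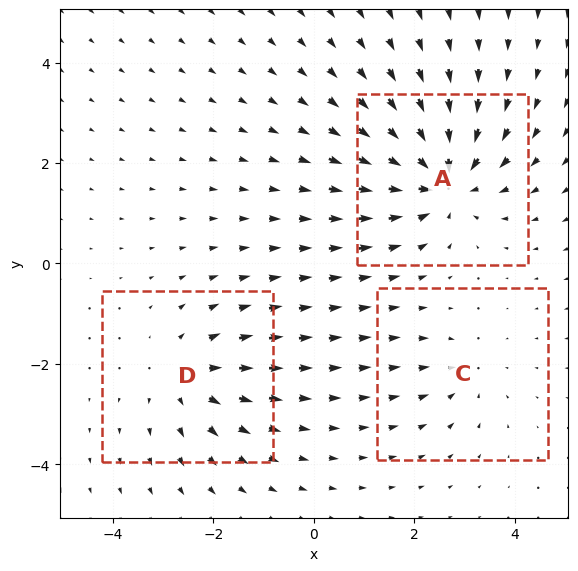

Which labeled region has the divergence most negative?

Divergence at each region's feature centre — A: about -5, C: about -2, D: about +3. Region A is most negative.

A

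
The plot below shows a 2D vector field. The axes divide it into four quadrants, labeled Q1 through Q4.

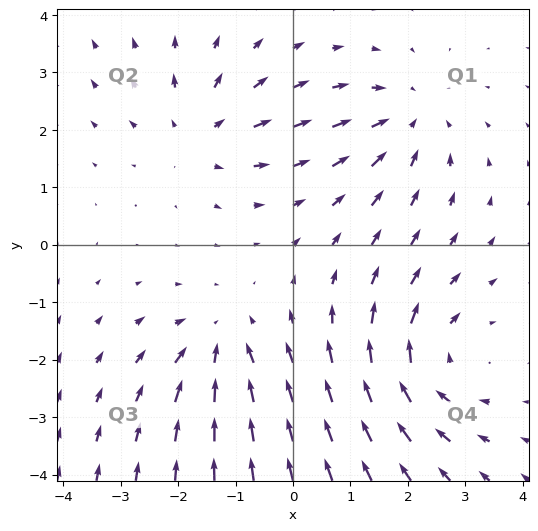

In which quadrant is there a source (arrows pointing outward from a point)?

Q2

The source sits at approximately (-1.6, 1.9), which lies in quadrant Q2. The divergence there is about +3, positive as expected for a source.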